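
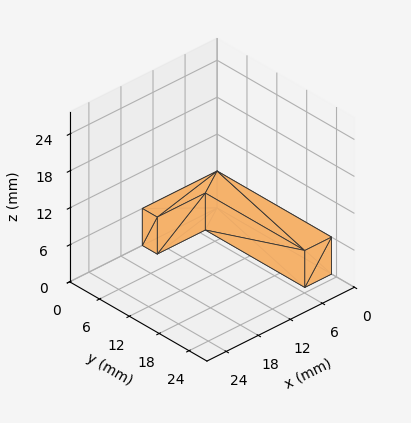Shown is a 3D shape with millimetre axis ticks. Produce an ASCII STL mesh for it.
Reading the render: the shape is an L-shaped prism: outer 14 × 23 mm, arm thicknesses ≈ 3 mm (horizontal) and 5 mm (vertical), extruded 6 mm in z (dimensions read to the nearest mm from the axis ticks). For the STL, each face is triangulated and given an outward normal.

solid part
  facet normal 0.0000 0.0000 -1.0000
    outer loop
      vertex 14.000 3.000 0.000
      vertex 14.000 0.000 0.000
      vertex 0.000 0.000 0.000
    endloop
  endfacet
  facet normal 0.0000 0.0000 -1.0000
    outer loop
      vertex 5.000 3.000 0.000
      vertex 14.000 3.000 0.000
      vertex 0.000 0.000 0.000
    endloop
  endfacet
  facet normal 0.0000 0.0000 -1.0000
    outer loop
      vertex 5.000 23.000 0.000
      vertex 5.000 3.000 0.000
      vertex 0.000 0.000 0.000
    endloop
  endfacet
  facet normal 0.0000 0.0000 -1.0000
    outer loop
      vertex 0.000 23.000 0.000
      vertex 5.000 23.000 0.000
      vertex 0.000 0.000 0.000
    endloop
  endfacet
  facet normal 0.0000 0.0000 1.0000
    outer loop
      vertex 0.000 0.000 6.000
      vertex 14.000 0.000 6.000
      vertex 14.000 3.000 6.000
    endloop
  endfacet
  facet normal 0.0000 0.0000 1.0000
    outer loop
      vertex 0.000 0.000 6.000
      vertex 14.000 3.000 6.000
      vertex 5.000 3.000 6.000
    endloop
  endfacet
  facet normal 0.0000 0.0000 1.0000
    outer loop
      vertex 0.000 0.000 6.000
      vertex 5.000 3.000 6.000
      vertex 5.000 23.000 6.000
    endloop
  endfacet
  facet normal 0.0000 0.0000 1.0000
    outer loop
      vertex 0.000 0.000 6.000
      vertex 5.000 23.000 6.000
      vertex 0.000 23.000 6.000
    endloop
  endfacet
  facet normal 0.0000 -1.0000 0.0000
    outer loop
      vertex 0.000 0.000 0.000
      vertex 14.000 0.000 0.000
      vertex 14.000 0.000 6.000
    endloop
  endfacet
  facet normal 0.0000 -1.0000 0.0000
    outer loop
      vertex 0.000 0.000 0.000
      vertex 14.000 0.000 6.000
      vertex 0.000 0.000 6.000
    endloop
  endfacet
  facet normal 1.0000 0.0000 0.0000
    outer loop
      vertex 14.000 0.000 0.000
      vertex 14.000 3.000 0.000
      vertex 14.000 3.000 6.000
    endloop
  endfacet
  facet normal 1.0000 0.0000 0.0000
    outer loop
      vertex 14.000 0.000 0.000
      vertex 14.000 3.000 6.000
      vertex 14.000 0.000 6.000
    endloop
  endfacet
  facet normal 0.0000 1.0000 0.0000
    outer loop
      vertex 14.000 3.000 0.000
      vertex 5.000 3.000 0.000
      vertex 5.000 3.000 6.000
    endloop
  endfacet
  facet normal 0.0000 1.0000 0.0000
    outer loop
      vertex 14.000 3.000 0.000
      vertex 5.000 3.000 6.000
      vertex 14.000 3.000 6.000
    endloop
  endfacet
  facet normal 1.0000 0.0000 0.0000
    outer loop
      vertex 5.000 3.000 0.000
      vertex 5.000 23.000 0.000
      vertex 5.000 23.000 6.000
    endloop
  endfacet
  facet normal 1.0000 0.0000 0.0000
    outer loop
      vertex 5.000 3.000 0.000
      vertex 5.000 23.000 6.000
      vertex 5.000 3.000 6.000
    endloop
  endfacet
  facet normal 0.0000 1.0000 0.0000
    outer loop
      vertex 5.000 23.000 0.000
      vertex 0.000 23.000 0.000
      vertex 0.000 23.000 6.000
    endloop
  endfacet
  facet normal 0.0000 1.0000 0.0000
    outer loop
      vertex 5.000 23.000 0.000
      vertex 0.000 23.000 6.000
      vertex 5.000 23.000 6.000
    endloop
  endfacet
  facet normal -1.0000 0.0000 0.0000
    outer loop
      vertex 0.000 23.000 0.000
      vertex 0.000 0.000 0.000
      vertex 0.000 0.000 6.000
    endloop
  endfacet
  facet normal -1.0000 0.0000 0.0000
    outer loop
      vertex 0.000 23.000 0.000
      vertex 0.000 0.000 6.000
      vertex 0.000 23.000 6.000
    endloop
  endfacet
endsolid part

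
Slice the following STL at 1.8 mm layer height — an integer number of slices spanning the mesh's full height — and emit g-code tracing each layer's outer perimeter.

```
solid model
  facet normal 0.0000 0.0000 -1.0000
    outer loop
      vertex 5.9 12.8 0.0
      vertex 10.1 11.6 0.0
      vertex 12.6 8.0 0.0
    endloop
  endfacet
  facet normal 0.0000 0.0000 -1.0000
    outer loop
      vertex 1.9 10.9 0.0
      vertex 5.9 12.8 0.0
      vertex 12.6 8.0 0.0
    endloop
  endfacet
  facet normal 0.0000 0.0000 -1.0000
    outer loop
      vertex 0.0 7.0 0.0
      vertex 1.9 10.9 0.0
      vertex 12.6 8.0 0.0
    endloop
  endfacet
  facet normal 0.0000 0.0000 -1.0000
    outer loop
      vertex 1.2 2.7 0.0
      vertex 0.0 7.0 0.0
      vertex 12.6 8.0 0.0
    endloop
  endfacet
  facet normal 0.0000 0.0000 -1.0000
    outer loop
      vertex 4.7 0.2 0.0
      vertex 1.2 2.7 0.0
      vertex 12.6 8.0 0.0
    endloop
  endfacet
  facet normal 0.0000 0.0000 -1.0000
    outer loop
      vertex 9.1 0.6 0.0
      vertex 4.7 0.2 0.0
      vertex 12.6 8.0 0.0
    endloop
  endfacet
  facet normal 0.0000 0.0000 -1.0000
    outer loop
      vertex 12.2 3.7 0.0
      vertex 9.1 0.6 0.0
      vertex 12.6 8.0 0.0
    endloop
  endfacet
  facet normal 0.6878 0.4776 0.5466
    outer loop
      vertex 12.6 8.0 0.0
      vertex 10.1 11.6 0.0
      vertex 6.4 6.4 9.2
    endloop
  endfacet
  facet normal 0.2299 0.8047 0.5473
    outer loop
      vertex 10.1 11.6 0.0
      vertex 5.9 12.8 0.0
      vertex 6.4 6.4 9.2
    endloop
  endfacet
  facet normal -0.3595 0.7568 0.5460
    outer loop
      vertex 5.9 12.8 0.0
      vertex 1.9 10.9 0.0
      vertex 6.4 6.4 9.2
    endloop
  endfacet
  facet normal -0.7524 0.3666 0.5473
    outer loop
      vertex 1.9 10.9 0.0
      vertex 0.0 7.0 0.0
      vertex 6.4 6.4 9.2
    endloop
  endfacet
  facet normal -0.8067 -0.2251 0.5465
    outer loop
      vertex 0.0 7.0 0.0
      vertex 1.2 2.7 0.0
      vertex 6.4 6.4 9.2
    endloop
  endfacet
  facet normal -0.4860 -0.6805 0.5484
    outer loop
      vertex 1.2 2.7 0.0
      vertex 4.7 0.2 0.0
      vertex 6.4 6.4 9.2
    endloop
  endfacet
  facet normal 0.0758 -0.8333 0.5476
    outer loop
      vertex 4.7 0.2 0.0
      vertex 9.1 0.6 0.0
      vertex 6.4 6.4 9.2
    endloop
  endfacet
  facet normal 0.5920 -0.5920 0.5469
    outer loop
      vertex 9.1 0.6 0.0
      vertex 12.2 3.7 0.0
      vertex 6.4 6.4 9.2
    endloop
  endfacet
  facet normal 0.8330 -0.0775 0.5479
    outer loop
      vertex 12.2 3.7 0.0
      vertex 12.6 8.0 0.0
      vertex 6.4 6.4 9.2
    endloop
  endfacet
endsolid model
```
; perimeter-only toolpath
G21 ; units = mm
G90 ; absolute positioning
G28 ; home
; layer 1
G0 Z1.8
G0 X11.4 Y7.7
G1 X9.4 Y10.6
G1 X6.0 Y11.5
G1 X2.8 Y10.0
G1 X1.3 Y6.9
G1 X2.2 Y3.4
G1 X5.0 Y1.4
G1 X8.6 Y1.8
G1 X11.0 Y4.2
G1 X11.4 Y7.7
; layer 2
G0 Z3.7
G0 X10.1 Y7.4
G1 X8.6 Y9.5
G1 X6.1 Y10.2
G1 X3.7 Y9.1
G1 X2.6 Y6.8
G1 X3.3 Y4.2
G1 X5.4 Y2.7
G1 X8.0 Y2.9
G1 X9.9 Y4.8
G1 X10.1 Y7.4
; layer 3
G0 Z5.5
G0 X8.9 Y7.0
G1 X7.9 Y8.5
G1 X6.2 Y9.0
G1 X4.6 Y8.2
G1 X3.8 Y6.6
G1 X4.3 Y4.9
G1 X5.7 Y3.9
G1 X7.5 Y4.1
G1 X8.7 Y5.3
G1 X8.9 Y7.0
; layer 4
G0 Z7.4
G0 X7.6 Y6.7
G1 X7.1 Y7.4
G1 X6.3 Y7.7
G1 X5.5 Y7.3
G1 X5.1 Y6.5
G1 X5.4 Y5.7
G1 X6.1 Y5.2
G1 X6.9 Y5.2
G1 X7.6 Y5.9
G1 X7.6 Y6.7
M2 ; end

The solid is a regular 9-sided pyramid, base circumscribed radius ≈ 6.4 mm, apex at z ≈ 9.2 mm. Slicing at Δz = 1.8 mm — 5 equal slices spanning the solid's height, so layer i sits at z = i·h/5 — gives 4 non-empty perimeters. Each is a 9-segment closed polygon; G0 lifts to the layer z and rapids to the start vertex, then G1 traces the edges. The cross-section shrinks linearly with z (the slice at the apex is degenerate and omitted).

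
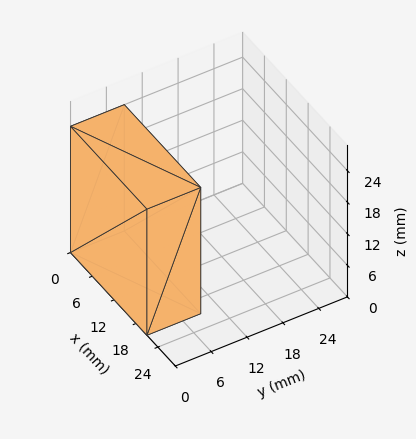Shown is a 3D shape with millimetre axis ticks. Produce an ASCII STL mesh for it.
Reading the render: the shape is a rectangular box, roughly 21 × 9 mm footprint and 24 mm tall (dimensions read to the nearest mm from the axis ticks). For the STL, each face is triangulated and given an outward normal.

solid part
  facet normal 0.0000 0.0000 -1.0000
    outer loop
      vertex 21.0 9.0 0.0
      vertex 21.0 0.0 0.0
      vertex 0.0 0.0 0.0
    endloop
  endfacet
  facet normal 0.0000 0.0000 -1.0000
    outer loop
      vertex 0.0 9.0 0.0
      vertex 21.0 9.0 0.0
      vertex 0.0 0.0 0.0
    endloop
  endfacet
  facet normal 0.0000 0.0000 1.0000
    outer loop
      vertex 0.0 0.0 24.0
      vertex 21.0 0.0 24.0
      vertex 21.0 9.0 24.0
    endloop
  endfacet
  facet normal 0.0000 0.0000 1.0000
    outer loop
      vertex 0.0 0.0 24.0
      vertex 21.0 9.0 24.0
      vertex 0.0 9.0 24.0
    endloop
  endfacet
  facet normal 0.0000 -1.0000 0.0000
    outer loop
      vertex 0.0 0.0 0.0
      vertex 21.0 0.0 0.0
      vertex 21.0 0.0 24.0
    endloop
  endfacet
  facet normal 0.0000 -1.0000 0.0000
    outer loop
      vertex 0.0 0.0 0.0
      vertex 21.0 0.0 24.0
      vertex 0.0 0.0 24.0
    endloop
  endfacet
  facet normal 0.0000 1.0000 0.0000
    outer loop
      vertex 21.0 9.0 24.0
      vertex 21.0 9.0 0.0
      vertex 0.0 9.0 0.0
    endloop
  endfacet
  facet normal 0.0000 1.0000 0.0000
    outer loop
      vertex 0.0 9.0 24.0
      vertex 21.0 9.0 24.0
      vertex 0.0 9.0 0.0
    endloop
  endfacet
  facet normal -1.0000 0.0000 0.0000
    outer loop
      vertex 0.0 9.0 24.0
      vertex 0.0 9.0 0.0
      vertex 0.0 0.0 0.0
    endloop
  endfacet
  facet normal -1.0000 0.0000 0.0000
    outer loop
      vertex 0.0 0.0 24.0
      vertex 0.0 9.0 24.0
      vertex 0.0 0.0 0.0
    endloop
  endfacet
  facet normal 1.0000 0.0000 0.0000
    outer loop
      vertex 21.0 0.0 0.0
      vertex 21.0 9.0 0.0
      vertex 21.0 9.0 24.0
    endloop
  endfacet
  facet normal 1.0000 0.0000 0.0000
    outer loop
      vertex 21.0 0.0 0.0
      vertex 21.0 9.0 24.0
      vertex 21.0 0.0 24.0
    endloop
  endfacet
endsolid part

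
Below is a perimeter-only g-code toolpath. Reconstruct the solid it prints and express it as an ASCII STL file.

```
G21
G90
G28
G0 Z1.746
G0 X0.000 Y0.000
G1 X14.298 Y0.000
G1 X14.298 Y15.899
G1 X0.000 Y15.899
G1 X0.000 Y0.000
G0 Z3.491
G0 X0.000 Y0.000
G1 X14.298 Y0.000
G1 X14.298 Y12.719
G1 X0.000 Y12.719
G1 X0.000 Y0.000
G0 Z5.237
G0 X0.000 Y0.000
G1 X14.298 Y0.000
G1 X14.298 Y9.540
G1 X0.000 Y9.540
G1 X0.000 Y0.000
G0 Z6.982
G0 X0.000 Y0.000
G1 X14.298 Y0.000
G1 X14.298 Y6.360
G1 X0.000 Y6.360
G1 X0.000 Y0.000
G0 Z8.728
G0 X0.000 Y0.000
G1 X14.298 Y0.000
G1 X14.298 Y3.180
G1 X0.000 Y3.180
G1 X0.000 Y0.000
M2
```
solid part
  facet normal 0.0000 0.0000 -1.0000
    outer loop
      vertex 14.298 19.079 0.000
      vertex 14.298 0.000 0.000
      vertex 0.000 0.000 0.000
    endloop
  endfacet
  facet normal 0.0000 0.0000 -1.0000
    outer loop
      vertex 0.000 19.079 0.000
      vertex 14.298 19.079 0.000
      vertex 0.000 0.000 0.000
    endloop
  endfacet
  facet normal 0.0000 -1.0000 0.0000
    outer loop
      vertex 0.000 0.000 0.000
      vertex 14.298 0.000 0.000
      vertex 14.298 0.000 10.473
    endloop
  endfacet
  facet normal 0.0000 -1.0000 0.0000
    outer loop
      vertex 0.000 0.000 0.000
      vertex 14.298 0.000 10.473
      vertex 0.000 0.000 10.473
    endloop
  endfacet
  facet normal 0.0000 0.4812 0.8766
    outer loop
      vertex 0.000 0.000 10.473
      vertex 14.298 0.000 10.473
      vertex 14.298 19.079 0.000
    endloop
  endfacet
  facet normal 0.0000 0.4812 0.8766
    outer loop
      vertex 0.000 0.000 10.473
      vertex 14.298 19.079 0.000
      vertex 0.000 19.079 0.000
    endloop
  endfacet
  facet normal -1.0000 0.0000 0.0000
    outer loop
      vertex 0.000 0.000 10.473
      vertex 0.000 19.079 0.000
      vertex 0.000 0.000 0.000
    endloop
  endfacet
  facet normal 1.0000 0.0000 0.0000
    outer loop
      vertex 14.298 0.000 0.000
      vertex 14.298 19.079 0.000
      vertex 14.298 0.000 10.473
    endloop
  endfacet
endsolid part

The G0 Z moves step by Δz≈1.746 mm. The G1 loops shrink linearly with z, so the solid tapers from its base footprint up to z≈10.5. Closing with a flat bottom cap and the tapered top and triangulating gives 8 facets — a wedge (ramp): 14.3 × 19.1 mm base, rising to 10.5 mm along the y=0 edge and sloping linearly to z=0 at y=19.1.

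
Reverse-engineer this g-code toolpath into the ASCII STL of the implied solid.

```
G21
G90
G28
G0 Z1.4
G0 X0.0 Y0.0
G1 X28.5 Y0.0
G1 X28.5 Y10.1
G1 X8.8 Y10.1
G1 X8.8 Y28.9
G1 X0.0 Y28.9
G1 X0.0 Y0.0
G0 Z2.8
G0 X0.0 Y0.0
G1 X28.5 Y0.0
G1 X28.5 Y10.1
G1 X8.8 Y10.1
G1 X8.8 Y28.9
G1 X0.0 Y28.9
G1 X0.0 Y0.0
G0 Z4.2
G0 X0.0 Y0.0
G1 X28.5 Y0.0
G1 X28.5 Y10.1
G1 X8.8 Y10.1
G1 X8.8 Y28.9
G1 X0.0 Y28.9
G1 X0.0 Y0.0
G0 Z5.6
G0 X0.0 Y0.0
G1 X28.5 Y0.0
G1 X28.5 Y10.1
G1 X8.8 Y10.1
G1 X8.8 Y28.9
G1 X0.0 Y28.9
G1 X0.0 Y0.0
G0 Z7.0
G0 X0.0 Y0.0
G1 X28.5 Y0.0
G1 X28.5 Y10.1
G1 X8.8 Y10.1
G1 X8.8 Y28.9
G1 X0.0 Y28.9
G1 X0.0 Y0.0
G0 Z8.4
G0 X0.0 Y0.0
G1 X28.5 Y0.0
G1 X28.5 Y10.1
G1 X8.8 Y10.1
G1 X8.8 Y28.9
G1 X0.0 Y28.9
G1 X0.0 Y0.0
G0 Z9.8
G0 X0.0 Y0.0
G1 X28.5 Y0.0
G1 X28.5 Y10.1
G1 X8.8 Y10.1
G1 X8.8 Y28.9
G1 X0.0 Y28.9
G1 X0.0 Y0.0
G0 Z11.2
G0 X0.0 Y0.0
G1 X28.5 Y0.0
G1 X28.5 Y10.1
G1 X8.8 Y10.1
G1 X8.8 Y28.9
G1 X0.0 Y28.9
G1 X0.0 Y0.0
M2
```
solid part
  facet normal 0.0000 0.0000 -1.0000
    outer loop
      vertex 28.5 10.1 0.0
      vertex 28.5 0.0 0.0
      vertex 0.0 0.0 0.0
    endloop
  endfacet
  facet normal 0.0000 0.0000 -1.0000
    outer loop
      vertex 8.8 10.1 0.0
      vertex 28.5 10.1 0.0
      vertex 0.0 0.0 0.0
    endloop
  endfacet
  facet normal 0.0000 0.0000 -1.0000
    outer loop
      vertex 8.8 28.9 0.0
      vertex 8.8 10.1 0.0
      vertex 0.0 0.0 0.0
    endloop
  endfacet
  facet normal 0.0000 0.0000 -1.0000
    outer loop
      vertex 0.0 28.9 0.0
      vertex 8.8 28.9 0.0
      vertex 0.0 0.0 0.0
    endloop
  endfacet
  facet normal 0.0000 0.0000 1.0000
    outer loop
      vertex 0.0 0.0 11.2
      vertex 28.5 0.0 11.2
      vertex 28.5 10.1 11.2
    endloop
  endfacet
  facet normal 0.0000 0.0000 1.0000
    outer loop
      vertex 0.0 0.0 11.2
      vertex 28.5 10.1 11.2
      vertex 8.8 10.1 11.2
    endloop
  endfacet
  facet normal 0.0000 0.0000 1.0000
    outer loop
      vertex 0.0 0.0 11.2
      vertex 8.8 10.1 11.2
      vertex 8.8 28.9 11.2
    endloop
  endfacet
  facet normal 0.0000 0.0000 1.0000
    outer loop
      vertex 0.0 0.0 11.2
      vertex 8.8 28.9 11.2
      vertex 0.0 28.9 11.2
    endloop
  endfacet
  facet normal 0.0000 -1.0000 0.0000
    outer loop
      vertex 0.0 0.0 0.0
      vertex 28.5 0.0 0.0
      vertex 28.5 0.0 11.2
    endloop
  endfacet
  facet normal 0.0000 -1.0000 0.0000
    outer loop
      vertex 0.0 0.0 0.0
      vertex 28.5 0.0 11.2
      vertex 0.0 0.0 11.2
    endloop
  endfacet
  facet normal 1.0000 0.0000 0.0000
    outer loop
      vertex 28.5 0.0 0.0
      vertex 28.5 10.1 0.0
      vertex 28.5 10.1 11.2
    endloop
  endfacet
  facet normal 1.0000 0.0000 0.0000
    outer loop
      vertex 28.5 0.0 0.0
      vertex 28.5 10.1 11.2
      vertex 28.5 0.0 11.2
    endloop
  endfacet
  facet normal 0.0000 1.0000 0.0000
    outer loop
      vertex 28.5 10.1 0.0
      vertex 8.8 10.1 0.0
      vertex 8.8 10.1 11.2
    endloop
  endfacet
  facet normal 0.0000 1.0000 0.0000
    outer loop
      vertex 28.5 10.1 0.0
      vertex 8.8 10.1 11.2
      vertex 28.5 10.1 11.2
    endloop
  endfacet
  facet normal 1.0000 0.0000 0.0000
    outer loop
      vertex 8.8 10.1 0.0
      vertex 8.8 28.9 0.0
      vertex 8.8 28.9 11.2
    endloop
  endfacet
  facet normal 1.0000 0.0000 0.0000
    outer loop
      vertex 8.8 10.1 0.0
      vertex 8.8 28.9 11.2
      vertex 8.8 10.1 11.2
    endloop
  endfacet
  facet normal 0.0000 1.0000 0.0000
    outer loop
      vertex 8.8 28.9 0.0
      vertex 0.0 28.9 0.0
      vertex 0.0 28.9 11.2
    endloop
  endfacet
  facet normal 0.0000 1.0000 0.0000
    outer loop
      vertex 8.8 28.9 0.0
      vertex 0.0 28.9 11.2
      vertex 8.8 28.9 11.2
    endloop
  endfacet
  facet normal -1.0000 0.0000 0.0000
    outer loop
      vertex 0.0 28.9 0.0
      vertex 0.0 0.0 0.0
      vertex 0.0 0.0 11.2
    endloop
  endfacet
  facet normal -1.0000 0.0000 0.0000
    outer loop
      vertex 0.0 28.9 0.0
      vertex 0.0 0.0 11.2
      vertex 0.0 28.9 11.2
    endloop
  endfacet
endsolid part

The G0 Z moves step by Δz≈1.4 mm. Every layer's G1 loop is the same polygon, so the solid is a straight extrusion of it from z=0 to z≈11.2. Closing with flat bottom and top caps and triangulating gives 20 facets — an L-shaped prism: outer 28.5 × 28.9 mm, arm thicknesses ≈ 10.1 mm (horizontal) and 8.8 mm (vertical), extruded 11.2 mm in z.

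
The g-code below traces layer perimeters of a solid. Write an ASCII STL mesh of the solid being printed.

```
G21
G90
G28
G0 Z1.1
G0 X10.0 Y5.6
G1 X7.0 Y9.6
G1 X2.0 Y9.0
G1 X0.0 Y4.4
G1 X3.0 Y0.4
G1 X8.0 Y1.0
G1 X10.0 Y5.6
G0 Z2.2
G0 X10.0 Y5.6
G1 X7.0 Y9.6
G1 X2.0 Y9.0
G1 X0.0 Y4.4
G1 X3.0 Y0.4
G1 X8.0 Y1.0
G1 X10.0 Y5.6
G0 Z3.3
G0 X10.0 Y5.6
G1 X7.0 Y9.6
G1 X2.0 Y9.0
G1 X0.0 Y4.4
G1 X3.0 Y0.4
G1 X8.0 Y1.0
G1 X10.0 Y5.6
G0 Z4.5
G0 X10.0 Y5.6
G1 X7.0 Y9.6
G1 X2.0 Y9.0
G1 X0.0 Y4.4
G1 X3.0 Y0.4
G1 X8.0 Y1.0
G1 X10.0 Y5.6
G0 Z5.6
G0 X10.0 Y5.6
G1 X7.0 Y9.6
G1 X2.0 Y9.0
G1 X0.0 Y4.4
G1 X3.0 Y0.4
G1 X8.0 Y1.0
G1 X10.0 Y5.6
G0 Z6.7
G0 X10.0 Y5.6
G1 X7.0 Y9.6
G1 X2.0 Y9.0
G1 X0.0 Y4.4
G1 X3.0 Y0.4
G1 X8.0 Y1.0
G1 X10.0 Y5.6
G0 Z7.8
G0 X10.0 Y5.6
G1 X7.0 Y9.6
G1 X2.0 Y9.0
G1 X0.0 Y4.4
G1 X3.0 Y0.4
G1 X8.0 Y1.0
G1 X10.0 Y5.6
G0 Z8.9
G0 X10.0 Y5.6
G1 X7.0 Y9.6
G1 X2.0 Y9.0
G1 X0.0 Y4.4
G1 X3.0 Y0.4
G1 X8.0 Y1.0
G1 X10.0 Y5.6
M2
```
solid part
  facet normal 0.0000 0.0000 -1.0000
    outer loop
      vertex 2.0 9.0 0.0
      vertex 7.0 9.6 0.0
      vertex 10.0 5.6 0.0
    endloop
  endfacet
  facet normal 0.0000 0.0000 -1.0000
    outer loop
      vertex 0.0 4.4 0.0
      vertex 2.0 9.0 0.0
      vertex 10.0 5.6 0.0
    endloop
  endfacet
  facet normal 0.0000 0.0000 -1.0000
    outer loop
      vertex 3.0 0.4 0.0
      vertex 0.0 4.4 0.0
      vertex 10.0 5.6 0.0
    endloop
  endfacet
  facet normal 0.0000 0.0000 -1.0000
    outer loop
      vertex 8.0 1.0 0.0
      vertex 3.0 0.4 0.0
      vertex 10.0 5.6 0.0
    endloop
  endfacet
  facet normal 0.0000 0.0000 1.0000
    outer loop
      vertex 10.0 5.6 8.9
      vertex 7.0 9.6 8.9
      vertex 2.0 9.0 8.9
    endloop
  endfacet
  facet normal 0.0000 0.0000 1.0000
    outer loop
      vertex 10.0 5.6 8.9
      vertex 2.0 9.0 8.9
      vertex 0.0 4.4 8.9
    endloop
  endfacet
  facet normal 0.0000 0.0000 1.0000
    outer loop
      vertex 10.0 5.6 8.9
      vertex 0.0 4.4 8.9
      vertex 3.0 0.4 8.9
    endloop
  endfacet
  facet normal 0.0000 0.0000 1.0000
    outer loop
      vertex 10.0 5.6 8.9
      vertex 3.0 0.4 8.9
      vertex 8.0 1.0 8.9
    endloop
  endfacet
  facet normal 0.8000 0.6000 0.0000
    outer loop
      vertex 10.0 5.6 0.0
      vertex 7.0 9.6 0.0
      vertex 7.0 9.6 8.9
    endloop
  endfacet
  facet normal 0.8000 0.6000 0.0000
    outer loop
      vertex 10.0 5.6 0.0
      vertex 7.0 9.6 8.9
      vertex 10.0 5.6 8.9
    endloop
  endfacet
  facet normal -0.1191 0.9929 0.0000
    outer loop
      vertex 7.0 9.6 0.0
      vertex 2.0 9.0 0.0
      vertex 2.0 9.0 8.9
    endloop
  endfacet
  facet normal -0.1191 0.9929 0.0000
    outer loop
      vertex 7.0 9.6 0.0
      vertex 2.0 9.0 8.9
      vertex 7.0 9.6 8.9
    endloop
  endfacet
  facet normal -0.9171 0.3987 0.0000
    outer loop
      vertex 2.0 9.0 0.0
      vertex 0.0 4.4 0.0
      vertex 0.0 4.4 8.9
    endloop
  endfacet
  facet normal -0.9171 0.3987 0.0000
    outer loop
      vertex 2.0 9.0 0.0
      vertex 0.0 4.4 8.9
      vertex 2.0 9.0 8.9
    endloop
  endfacet
  facet normal -0.8000 -0.6000 0.0000
    outer loop
      vertex 0.0 4.4 0.0
      vertex 3.0 0.4 0.0
      vertex 3.0 0.4 8.9
    endloop
  endfacet
  facet normal -0.8000 -0.6000 0.0000
    outer loop
      vertex 0.0 4.4 0.0
      vertex 3.0 0.4 8.9
      vertex 0.0 4.4 8.9
    endloop
  endfacet
  facet normal 0.1191 -0.9929 0.0000
    outer loop
      vertex 3.0 0.4 0.0
      vertex 8.0 1.0 0.0
      vertex 8.0 1.0 8.9
    endloop
  endfacet
  facet normal 0.1191 -0.9929 0.0000
    outer loop
      vertex 3.0 0.4 0.0
      vertex 8.0 1.0 8.9
      vertex 3.0 0.4 8.9
    endloop
  endfacet
  facet normal 0.9171 -0.3987 0.0000
    outer loop
      vertex 8.0 1.0 0.0
      vertex 10.0 5.6 0.0
      vertex 10.0 5.6 8.9
    endloop
  endfacet
  facet normal 0.9171 -0.3987 0.0000
    outer loop
      vertex 8.0 1.0 0.0
      vertex 10.0 5.6 8.9
      vertex 8.0 1.0 8.9
    endloop
  endfacet
endsolid part

The G0 Z moves step by Δz≈1.1 mm. Every layer's G1 loop is the same polygon, so the solid is a straight extrusion of it from z=0 to z≈8.9. Closing with flat bottom and top caps and triangulating gives 20 facets — a regular 6-sided prism (a cylinder approximated with 6 flat sides), circumscribed radius ≈ 5 mm, height ≈ 8.9 mm.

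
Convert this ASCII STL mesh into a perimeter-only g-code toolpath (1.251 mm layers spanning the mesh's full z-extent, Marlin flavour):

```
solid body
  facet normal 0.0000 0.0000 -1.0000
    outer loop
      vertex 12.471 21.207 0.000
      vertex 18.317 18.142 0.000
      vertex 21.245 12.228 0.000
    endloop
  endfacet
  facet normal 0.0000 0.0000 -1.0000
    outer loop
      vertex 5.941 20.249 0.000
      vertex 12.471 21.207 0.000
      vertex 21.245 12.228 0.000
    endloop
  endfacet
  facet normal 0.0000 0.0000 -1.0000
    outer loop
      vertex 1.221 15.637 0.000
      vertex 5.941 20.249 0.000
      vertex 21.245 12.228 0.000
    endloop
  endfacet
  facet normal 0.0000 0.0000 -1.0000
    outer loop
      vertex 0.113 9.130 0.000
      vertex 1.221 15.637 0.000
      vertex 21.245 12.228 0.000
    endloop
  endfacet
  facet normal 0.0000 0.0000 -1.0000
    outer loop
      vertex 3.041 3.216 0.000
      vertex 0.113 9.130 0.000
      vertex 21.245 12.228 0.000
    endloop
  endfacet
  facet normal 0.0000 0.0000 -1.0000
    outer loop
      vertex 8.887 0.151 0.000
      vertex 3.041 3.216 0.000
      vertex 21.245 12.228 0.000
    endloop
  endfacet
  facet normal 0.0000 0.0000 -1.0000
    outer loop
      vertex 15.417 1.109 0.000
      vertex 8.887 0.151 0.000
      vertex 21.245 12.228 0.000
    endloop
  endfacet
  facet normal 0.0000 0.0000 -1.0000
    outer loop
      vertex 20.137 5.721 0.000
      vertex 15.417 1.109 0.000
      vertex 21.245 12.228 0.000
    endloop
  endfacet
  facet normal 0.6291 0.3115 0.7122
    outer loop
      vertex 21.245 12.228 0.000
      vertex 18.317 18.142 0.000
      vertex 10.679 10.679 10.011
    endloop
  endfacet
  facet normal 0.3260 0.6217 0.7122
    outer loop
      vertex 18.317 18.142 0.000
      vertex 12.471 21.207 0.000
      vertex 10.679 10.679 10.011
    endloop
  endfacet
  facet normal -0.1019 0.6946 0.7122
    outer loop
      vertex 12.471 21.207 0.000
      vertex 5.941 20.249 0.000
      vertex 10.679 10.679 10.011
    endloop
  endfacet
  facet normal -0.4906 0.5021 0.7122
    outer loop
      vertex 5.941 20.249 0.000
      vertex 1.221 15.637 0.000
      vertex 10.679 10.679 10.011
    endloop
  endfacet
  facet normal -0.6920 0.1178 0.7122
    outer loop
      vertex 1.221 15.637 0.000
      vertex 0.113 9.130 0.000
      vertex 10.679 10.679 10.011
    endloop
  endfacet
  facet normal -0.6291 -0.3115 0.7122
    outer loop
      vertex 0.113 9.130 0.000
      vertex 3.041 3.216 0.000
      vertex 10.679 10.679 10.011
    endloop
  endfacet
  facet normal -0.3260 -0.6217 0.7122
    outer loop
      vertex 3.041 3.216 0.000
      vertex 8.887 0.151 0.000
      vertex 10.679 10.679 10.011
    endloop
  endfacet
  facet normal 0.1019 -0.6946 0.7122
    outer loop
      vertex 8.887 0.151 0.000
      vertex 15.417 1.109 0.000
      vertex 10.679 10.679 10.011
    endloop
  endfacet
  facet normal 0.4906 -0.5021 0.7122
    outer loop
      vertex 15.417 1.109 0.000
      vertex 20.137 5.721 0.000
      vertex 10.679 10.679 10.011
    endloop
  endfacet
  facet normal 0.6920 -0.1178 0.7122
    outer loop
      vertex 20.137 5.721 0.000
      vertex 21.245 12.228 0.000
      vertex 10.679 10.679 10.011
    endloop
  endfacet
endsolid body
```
; perimeter-only toolpath
G21 ; units = mm
G90 ; absolute positioning
G28 ; home
; layer 1
G0 Z1.251
G0 X19.924 Y12.034
G1 X17.362 Y17.209
G1 X12.247 Y19.891
G1 X6.533 Y19.053
G1 X2.403 Y15.017
G1 X1.434 Y9.324
G1 X3.996 Y4.149
G1 X9.111 Y1.467
G1 X14.825 Y2.305
G1 X18.955 Y6.341
G1 X19.924 Y12.034
; layer 2
G0 Z2.503
G0 X18.604 Y11.841
G1 X16.407 Y16.276
G1 X12.023 Y18.575
G1 X7.126 Y17.857
G1 X3.586 Y14.398
G1 X2.755 Y9.517
G1 X4.950 Y5.082
G1 X9.335 Y2.783
G1 X14.232 Y3.502
G1 X17.773 Y6.960
G1 X18.604 Y11.841
; layer 3
G0 Z3.754
G0 X17.283 Y11.647
G1 X15.453 Y15.343
G1 X11.799 Y17.259
G1 X7.718 Y16.660
G1 X4.768 Y13.778
G1 X4.075 Y9.711
G1 X5.905 Y6.015
G1 X9.559 Y4.099
G1 X13.640 Y4.698
G1 X16.590 Y7.580
G1 X17.283 Y11.647
; layer 4
G0 Z5.005
G0 X15.962 Y11.454
G1 X14.498 Y14.410
G1 X11.575 Y15.943
G1 X8.310 Y15.464
G1 X5.950 Y13.158
G1 X5.396 Y9.905
G1 X6.860 Y6.947
G1 X9.783 Y5.415
G1 X13.048 Y5.894
G1 X15.408 Y8.200
G1 X15.962 Y11.454
; layer 5
G0 Z6.257
G0 X14.641 Y11.260
G1 X13.543 Y13.478
G1 X11.351 Y14.627
G1 X8.902 Y14.268
G1 X7.132 Y12.538
G1 X6.717 Y10.098
G1 X7.815 Y7.880
G1 X10.007 Y6.731
G1 X12.456 Y7.090
G1 X14.226 Y8.820
G1 X14.641 Y11.260
; layer 6
G0 Z7.508
G0 X13.320 Y11.066
G1 X12.588 Y12.545
G1 X11.127 Y13.311
G1 X9.495 Y13.072
G1 X8.314 Y11.918
G1 X8.037 Y10.292
G1 X8.769 Y8.813
G1 X10.231 Y8.047
G1 X11.864 Y8.287
G1 X13.043 Y9.439
G1 X13.320 Y11.066
; layer 7
G0 Z8.760
G0 X12.000 Y10.873
G1 X11.634 Y11.612
G1 X10.903 Y11.995
G1 X10.087 Y11.875
G1 X9.497 Y11.299
G1 X9.358 Y10.485
G1 X9.724 Y9.746
G1 X10.455 Y9.363
G1 X11.271 Y9.483
G1 X11.861 Y10.059
G1 X12.000 Y10.873
M2 ; end

The solid is a regular 10-sided pyramid, base circumscribed radius ≈ 10.7 mm, apex at z ≈ 10 mm. Slicing at Δz = 1.251 mm — 8 equal slices spanning the solid's height, so layer i sits at z = i·h/8 — gives 7 non-empty perimeters. Each is a 10-segment closed polygon; G0 lifts to the layer z and rapids to the start vertex, then G1 traces the edges. The cross-section shrinks linearly with z (the slice at the apex is degenerate and omitted).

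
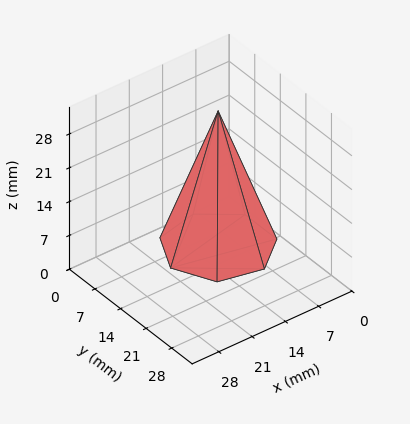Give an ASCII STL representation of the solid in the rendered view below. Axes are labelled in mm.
Reading the render: the shape is a regular 7-sided pyramid, base circumscribed radius ≈ 10 mm, apex at z ≈ 28 mm (dimensions read to the nearest mm from the axis ticks). For the STL, each face is triangulated and given an outward normal.

solid part
  facet normal 0.0000 0.0000 -1.0000
    outer loop
      vertex 7.77 19.75 0.00
      vertex 16.23 17.82 0.00
      vertex 20.00 10.00 0.00
    endloop
  endfacet
  facet normal 0.0000 0.0000 -1.0000
    outer loop
      vertex 0.99 14.34 0.00
      vertex 7.77 19.75 0.00
      vertex 20.00 10.00 0.00
    endloop
  endfacet
  facet normal 0.0000 0.0000 -1.0000
    outer loop
      vertex 0.99 5.66 0.00
      vertex 0.99 14.34 0.00
      vertex 20.00 10.00 0.00
    endloop
  endfacet
  facet normal 0.0000 0.0000 -1.0000
    outer loop
      vertex 7.77 0.25 0.00
      vertex 0.99 5.66 0.00
      vertex 20.00 10.00 0.00
    endloop
  endfacet
  facet normal 0.0000 0.0000 -1.0000
    outer loop
      vertex 16.23 2.18 0.00
      vertex 7.77 0.25 0.00
      vertex 20.00 10.00 0.00
    endloop
  endfacet
  facet normal 0.8575 0.4134 0.3063
    outer loop
      vertex 20.00 10.00 0.00
      vertex 16.23 17.82 0.00
      vertex 10.00 10.00 28.00
    endloop
  endfacet
  facet normal 0.2117 0.9281 0.3063
    outer loop
      vertex 16.23 17.82 0.00
      vertex 7.77 19.75 0.00
      vertex 10.00 10.00 28.00
    endloop
  endfacet
  facet normal -0.5937 0.7441 0.3064
    outer loop
      vertex 7.77 19.75 0.00
      vertex 0.99 14.34 0.00
      vertex 10.00 10.00 28.00
    endloop
  endfacet
  facet normal -0.9519 0.0000 0.3063
    outer loop
      vertex 0.99 14.34 0.00
      vertex 0.99 5.66 0.00
      vertex 10.00 10.00 28.00
    endloop
  endfacet
  facet normal -0.5937 -0.7441 0.3064
    outer loop
      vertex 0.99 5.66 0.00
      vertex 7.77 0.25 0.00
      vertex 10.00 10.00 28.00
    endloop
  endfacet
  facet normal 0.2117 -0.9281 0.3063
    outer loop
      vertex 7.77 0.25 0.00
      vertex 16.23 2.18 0.00
      vertex 10.00 10.00 28.00
    endloop
  endfacet
  facet normal 0.8575 -0.4134 0.3063
    outer loop
      vertex 16.23 2.18 0.00
      vertex 20.00 10.00 0.00
      vertex 10.00 10.00 28.00
    endloop
  endfacet
endsolid part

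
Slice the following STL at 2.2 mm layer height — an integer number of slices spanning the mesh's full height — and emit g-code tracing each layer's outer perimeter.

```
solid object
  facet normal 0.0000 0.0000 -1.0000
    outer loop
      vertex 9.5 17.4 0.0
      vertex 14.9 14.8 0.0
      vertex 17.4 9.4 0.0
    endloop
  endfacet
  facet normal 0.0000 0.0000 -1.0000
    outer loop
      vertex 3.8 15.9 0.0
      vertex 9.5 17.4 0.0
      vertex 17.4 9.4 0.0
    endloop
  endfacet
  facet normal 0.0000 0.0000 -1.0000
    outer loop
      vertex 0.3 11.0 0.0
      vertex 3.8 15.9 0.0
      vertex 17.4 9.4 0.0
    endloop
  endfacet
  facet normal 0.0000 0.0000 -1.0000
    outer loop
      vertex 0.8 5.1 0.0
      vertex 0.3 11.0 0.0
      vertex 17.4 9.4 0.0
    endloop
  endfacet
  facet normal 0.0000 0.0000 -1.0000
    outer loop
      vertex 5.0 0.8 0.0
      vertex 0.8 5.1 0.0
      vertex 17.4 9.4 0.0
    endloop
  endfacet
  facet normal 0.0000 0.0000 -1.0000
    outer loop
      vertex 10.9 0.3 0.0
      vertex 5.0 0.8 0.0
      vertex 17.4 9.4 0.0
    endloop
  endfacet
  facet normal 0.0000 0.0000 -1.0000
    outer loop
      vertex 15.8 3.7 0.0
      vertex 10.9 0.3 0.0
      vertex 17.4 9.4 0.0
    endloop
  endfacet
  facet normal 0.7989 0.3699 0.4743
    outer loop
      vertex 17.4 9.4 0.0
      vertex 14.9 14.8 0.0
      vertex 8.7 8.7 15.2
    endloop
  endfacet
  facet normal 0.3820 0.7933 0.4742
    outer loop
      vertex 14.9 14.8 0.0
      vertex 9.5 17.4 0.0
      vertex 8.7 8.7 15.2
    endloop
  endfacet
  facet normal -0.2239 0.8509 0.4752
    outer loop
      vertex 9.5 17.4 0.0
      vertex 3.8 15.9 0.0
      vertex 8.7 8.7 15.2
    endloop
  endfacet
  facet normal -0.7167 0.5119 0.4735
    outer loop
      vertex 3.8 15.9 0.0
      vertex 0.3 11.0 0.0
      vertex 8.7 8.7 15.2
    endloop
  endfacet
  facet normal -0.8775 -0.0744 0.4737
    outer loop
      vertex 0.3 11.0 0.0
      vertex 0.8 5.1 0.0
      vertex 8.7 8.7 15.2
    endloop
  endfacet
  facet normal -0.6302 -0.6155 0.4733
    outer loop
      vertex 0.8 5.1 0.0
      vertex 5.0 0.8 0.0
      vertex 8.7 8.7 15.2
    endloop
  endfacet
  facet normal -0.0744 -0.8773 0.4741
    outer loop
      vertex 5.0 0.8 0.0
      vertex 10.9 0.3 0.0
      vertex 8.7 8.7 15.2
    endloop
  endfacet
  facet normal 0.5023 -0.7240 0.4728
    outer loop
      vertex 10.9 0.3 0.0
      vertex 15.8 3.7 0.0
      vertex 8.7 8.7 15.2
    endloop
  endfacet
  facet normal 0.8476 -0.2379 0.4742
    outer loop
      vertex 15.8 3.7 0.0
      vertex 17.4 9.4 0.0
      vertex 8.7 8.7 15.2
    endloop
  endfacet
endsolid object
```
; perimeter-only toolpath
G21 ; units = mm
G90 ; absolute positioning
G28 ; home
; layer 1
G0 Z2.2
G0 X16.2 Y9.3
G1 X14.0 Y13.9
G1 X9.4 Y16.2
G1 X4.5 Y14.9
G1 X1.5 Y10.7
G1 X1.9 Y5.6
G1 X5.5 Y1.9
G1 X10.6 Y1.5
G1 X14.8 Y4.4
G1 X16.2 Y9.3
; layer 2
G0 Z4.3
G0 X14.9 Y9.2
G1 X13.1 Y13.1
G1 X9.3 Y14.9
G1 X5.2 Y13.8
G1 X2.7 Y10.3
G1 X3.1 Y6.1
G1 X6.1 Y3.1
G1 X10.3 Y2.7
G1 X13.8 Y5.1
G1 X14.9 Y9.2
; layer 3
G0 Z6.5
G0 X13.7 Y9.1
G1 X12.2 Y12.2
G1 X9.2 Y13.7
G1 X5.9 Y12.8
G1 X3.9 Y10.0
G1 X4.2 Y6.6
G1 X6.6 Y4.2
G1 X10.0 Y3.9
G1 X12.8 Y5.8
G1 X13.7 Y9.1
; layer 4
G0 Z8.7
G0 X12.4 Y9.0
G1 X11.4 Y11.3
G1 X9.0 Y12.4
G1 X6.6 Y11.8
G1 X5.1 Y9.7
G1 X5.3 Y7.2
G1 X7.1 Y5.3
G1 X9.6 Y5.1
G1 X11.7 Y6.6
G1 X12.4 Y9.0
; layer 5
G0 Z10.9
G0 X11.2 Y8.9
G1 X10.5 Y10.4
G1 X8.9 Y11.2
G1 X7.3 Y10.8
G1 X6.3 Y9.4
G1 X6.4 Y7.7
G1 X7.6 Y6.4
G1 X9.3 Y6.3
G1 X10.7 Y7.3
G1 X11.2 Y8.9
; layer 6
G0 Z13.0
G0 X9.9 Y8.8
G1 X9.6 Y9.6
G1 X8.8 Y9.9
G1 X8.0 Y9.7
G1 X7.5 Y9.0
G1 X7.6 Y8.2
G1 X8.2 Y7.6
G1 X9.0 Y7.5
G1 X9.7 Y8.0
G1 X9.9 Y8.8
M2 ; end

The solid is a regular 9-sided pyramid, base circumscribed radius ≈ 8.7 mm, apex at z ≈ 15.2 mm. Slicing at Δz = 2.2 mm — 7 equal slices spanning the solid's height, so layer i sits at z = i·h/7 — gives 6 non-empty perimeters. Each is a 9-segment closed polygon; G0 lifts to the layer z and rapids to the start vertex, then G1 traces the edges. The cross-section shrinks linearly with z (the slice at the apex is degenerate and omitted).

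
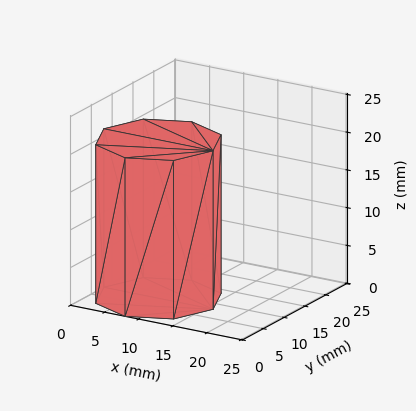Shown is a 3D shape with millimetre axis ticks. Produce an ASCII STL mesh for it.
Reading the render: the shape is a regular 8-sided prism (a cylinder approximated with 8 flat sides), circumscribed radius ≈ 8 mm, height ≈ 21 mm (dimensions read to the nearest mm from the axis ticks). For the STL, each face is triangulated and given an outward normal.

solid part
  facet normal 0.0000 0.0000 -1.0000
    outer loop
      vertex 8.0 16.0 0.0
      vertex 13.7 13.7 0.0
      vertex 16.0 8.0 0.0
    endloop
  endfacet
  facet normal 0.0000 0.0000 -1.0000
    outer loop
      vertex 2.3 13.7 0.0
      vertex 8.0 16.0 0.0
      vertex 16.0 8.0 0.0
    endloop
  endfacet
  facet normal 0.0000 0.0000 -1.0000
    outer loop
      vertex 0.0 8.0 0.0
      vertex 2.3 13.7 0.0
      vertex 16.0 8.0 0.0
    endloop
  endfacet
  facet normal 0.0000 0.0000 -1.0000
    outer loop
      vertex 2.3 2.3 0.0
      vertex 0.0 8.0 0.0
      vertex 16.0 8.0 0.0
    endloop
  endfacet
  facet normal 0.0000 0.0000 -1.0000
    outer loop
      vertex 8.0 0.0 0.0
      vertex 2.3 2.3 0.0
      vertex 16.0 8.0 0.0
    endloop
  endfacet
  facet normal 0.0000 0.0000 -1.0000
    outer loop
      vertex 13.7 2.3 0.0
      vertex 8.0 0.0 0.0
      vertex 16.0 8.0 0.0
    endloop
  endfacet
  facet normal 0.0000 0.0000 1.0000
    outer loop
      vertex 16.0 8.0 21.0
      vertex 13.7 13.7 21.0
      vertex 8.0 16.0 21.0
    endloop
  endfacet
  facet normal 0.0000 0.0000 1.0000
    outer loop
      vertex 16.0 8.0 21.0
      vertex 8.0 16.0 21.0
      vertex 2.3 13.7 21.0
    endloop
  endfacet
  facet normal 0.0000 0.0000 1.0000
    outer loop
      vertex 16.0 8.0 21.0
      vertex 2.3 13.7 21.0
      vertex 0.0 8.0 21.0
    endloop
  endfacet
  facet normal 0.0000 0.0000 1.0000
    outer loop
      vertex 16.0 8.0 21.0
      vertex 0.0 8.0 21.0
      vertex 2.3 2.3 21.0
    endloop
  endfacet
  facet normal 0.0000 0.0000 1.0000
    outer loop
      vertex 16.0 8.0 21.0
      vertex 2.3 2.3 21.0
      vertex 8.0 0.0 21.0
    endloop
  endfacet
  facet normal 0.0000 0.0000 1.0000
    outer loop
      vertex 16.0 8.0 21.0
      vertex 8.0 0.0 21.0
      vertex 13.7 2.3 21.0
    endloop
  endfacet
  facet normal 0.9274 0.3742 0.0000
    outer loop
      vertex 16.0 8.0 0.0
      vertex 13.7 13.7 0.0
      vertex 13.7 13.7 21.0
    endloop
  endfacet
  facet normal 0.9274 0.3742 0.0000
    outer loop
      vertex 16.0 8.0 0.0
      vertex 13.7 13.7 21.0
      vertex 16.0 8.0 21.0
    endloop
  endfacet
  facet normal 0.3742 0.9274 0.0000
    outer loop
      vertex 13.7 13.7 0.0
      vertex 8.0 16.0 0.0
      vertex 8.0 16.0 21.0
    endloop
  endfacet
  facet normal 0.3742 0.9274 0.0000
    outer loop
      vertex 13.7 13.7 0.0
      vertex 8.0 16.0 21.0
      vertex 13.7 13.7 21.0
    endloop
  endfacet
  facet normal -0.3742 0.9274 0.0000
    outer loop
      vertex 8.0 16.0 0.0
      vertex 2.3 13.7 0.0
      vertex 2.3 13.7 21.0
    endloop
  endfacet
  facet normal -0.3742 0.9274 0.0000
    outer loop
      vertex 8.0 16.0 0.0
      vertex 2.3 13.7 21.0
      vertex 8.0 16.0 21.0
    endloop
  endfacet
  facet normal -0.9274 0.3742 0.0000
    outer loop
      vertex 2.3 13.7 0.0
      vertex 0.0 8.0 0.0
      vertex 0.0 8.0 21.0
    endloop
  endfacet
  facet normal -0.9274 0.3742 0.0000
    outer loop
      vertex 2.3 13.7 0.0
      vertex 0.0 8.0 21.0
      vertex 2.3 13.7 21.0
    endloop
  endfacet
  facet normal -0.9274 -0.3742 0.0000
    outer loop
      vertex 0.0 8.0 0.0
      vertex 2.3 2.3 0.0
      vertex 2.3 2.3 21.0
    endloop
  endfacet
  facet normal -0.9274 -0.3742 0.0000
    outer loop
      vertex 0.0 8.0 0.0
      vertex 2.3 2.3 21.0
      vertex 0.0 8.0 21.0
    endloop
  endfacet
  facet normal -0.3742 -0.9274 0.0000
    outer loop
      vertex 2.3 2.3 0.0
      vertex 8.0 0.0 0.0
      vertex 8.0 0.0 21.0
    endloop
  endfacet
  facet normal -0.3742 -0.9274 0.0000
    outer loop
      vertex 2.3 2.3 0.0
      vertex 8.0 0.0 21.0
      vertex 2.3 2.3 21.0
    endloop
  endfacet
  facet normal 0.3742 -0.9274 0.0000
    outer loop
      vertex 8.0 0.0 0.0
      vertex 13.7 2.3 0.0
      vertex 13.7 2.3 21.0
    endloop
  endfacet
  facet normal 0.3742 -0.9274 0.0000
    outer loop
      vertex 8.0 0.0 0.0
      vertex 13.7 2.3 21.0
      vertex 8.0 0.0 21.0
    endloop
  endfacet
  facet normal 0.9274 -0.3742 0.0000
    outer loop
      vertex 13.7 2.3 0.0
      vertex 16.0 8.0 0.0
      vertex 16.0 8.0 21.0
    endloop
  endfacet
  facet normal 0.9274 -0.3742 0.0000
    outer loop
      vertex 13.7 2.3 0.0
      vertex 16.0 8.0 21.0
      vertex 13.7 2.3 21.0
    endloop
  endfacet
endsolid part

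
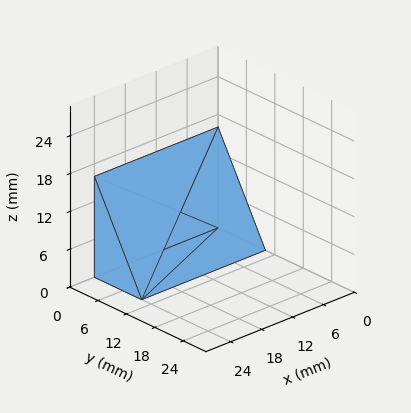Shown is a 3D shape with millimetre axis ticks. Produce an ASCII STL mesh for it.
Reading the render: the shape is a wedge (ramp): 24 × 10 mm base, rising to 16 mm along the y=0 edge and sloping linearly to z=0 at y=10 (dimensions read to the nearest mm from the axis ticks). For the STL, each face is triangulated and given an outward normal.

solid part
  facet normal 0.0000 0.0000 -1.0000
    outer loop
      vertex 24.0 10.0 0.0
      vertex 24.0 0.0 0.0
      vertex 0.0 0.0 0.0
    endloop
  endfacet
  facet normal 0.0000 0.0000 -1.0000
    outer loop
      vertex 0.0 10.0 0.0
      vertex 24.0 10.0 0.0
      vertex 0.0 0.0 0.0
    endloop
  endfacet
  facet normal 0.0000 -1.0000 0.0000
    outer loop
      vertex 0.0 0.0 0.0
      vertex 24.0 0.0 0.0
      vertex 24.0 0.0 16.0
    endloop
  endfacet
  facet normal 0.0000 -1.0000 0.0000
    outer loop
      vertex 0.0 0.0 0.0
      vertex 24.0 0.0 16.0
      vertex 0.0 0.0 16.0
    endloop
  endfacet
  facet normal 0.0000 0.8480 0.5300
    outer loop
      vertex 0.0 0.0 16.0
      vertex 24.0 0.0 16.0
      vertex 24.0 10.0 0.0
    endloop
  endfacet
  facet normal 0.0000 0.8480 0.5300
    outer loop
      vertex 0.0 0.0 16.0
      vertex 24.0 10.0 0.0
      vertex 0.0 10.0 0.0
    endloop
  endfacet
  facet normal -1.0000 0.0000 0.0000
    outer loop
      vertex 0.0 0.0 16.0
      vertex 0.0 10.0 0.0
      vertex 0.0 0.0 0.0
    endloop
  endfacet
  facet normal 1.0000 0.0000 0.0000
    outer loop
      vertex 24.0 0.0 0.0
      vertex 24.0 10.0 0.0
      vertex 24.0 0.0 16.0
    endloop
  endfacet
endsolid part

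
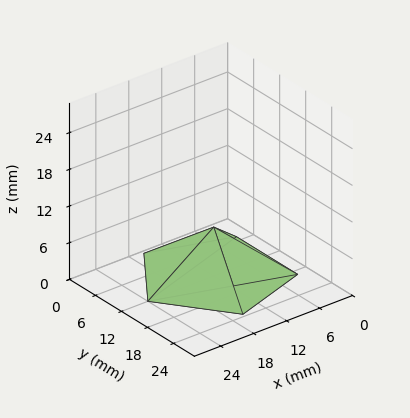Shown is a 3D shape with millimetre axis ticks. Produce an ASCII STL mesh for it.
Reading the render: the shape is a regular 5-sided pyramid, base circumscribed radius ≈ 12 mm, apex at z ≈ 8 mm (dimensions read to the nearest mm from the axis ticks). For the STL, each face is triangulated and given an outward normal.

solid part
  facet normal 0.0000 0.0000 -1.0000
    outer loop
      vertex 2.292 19.053 0.000
      vertex 15.708 23.413 0.000
      vertex 24.000 12.000 0.000
    endloop
  endfacet
  facet normal 0.0000 0.0000 -1.0000
    outer loop
      vertex 2.292 4.947 0.000
      vertex 2.292 19.053 0.000
      vertex 24.000 12.000 0.000
    endloop
  endfacet
  facet normal 0.0000 0.0000 -1.0000
    outer loop
      vertex 15.708 0.587 0.000
      vertex 2.292 4.947 0.000
      vertex 24.000 12.000 0.000
    endloop
  endfacet
  facet normal 0.5145 0.3738 0.7717
    outer loop
      vertex 24.000 12.000 0.000
      vertex 15.708 23.413 0.000
      vertex 12.000 12.000 8.000
    endloop
  endfacet
  facet normal -0.1966 0.6048 0.7717
    outer loop
      vertex 15.708 23.413 0.000
      vertex 2.292 19.053 0.000
      vertex 12.000 12.000 8.000
    endloop
  endfacet
  facet normal -0.6360 0.0000 0.7717
    outer loop
      vertex 2.292 19.053 0.000
      vertex 2.292 4.947 0.000
      vertex 12.000 12.000 8.000
    endloop
  endfacet
  facet normal -0.1966 -0.6048 0.7717
    outer loop
      vertex 2.292 4.947 0.000
      vertex 15.708 0.587 0.000
      vertex 12.000 12.000 8.000
    endloop
  endfacet
  facet normal 0.5145 -0.3738 0.7717
    outer loop
      vertex 15.708 0.587 0.000
      vertex 24.000 12.000 0.000
      vertex 12.000 12.000 8.000
    endloop
  endfacet
endsolid part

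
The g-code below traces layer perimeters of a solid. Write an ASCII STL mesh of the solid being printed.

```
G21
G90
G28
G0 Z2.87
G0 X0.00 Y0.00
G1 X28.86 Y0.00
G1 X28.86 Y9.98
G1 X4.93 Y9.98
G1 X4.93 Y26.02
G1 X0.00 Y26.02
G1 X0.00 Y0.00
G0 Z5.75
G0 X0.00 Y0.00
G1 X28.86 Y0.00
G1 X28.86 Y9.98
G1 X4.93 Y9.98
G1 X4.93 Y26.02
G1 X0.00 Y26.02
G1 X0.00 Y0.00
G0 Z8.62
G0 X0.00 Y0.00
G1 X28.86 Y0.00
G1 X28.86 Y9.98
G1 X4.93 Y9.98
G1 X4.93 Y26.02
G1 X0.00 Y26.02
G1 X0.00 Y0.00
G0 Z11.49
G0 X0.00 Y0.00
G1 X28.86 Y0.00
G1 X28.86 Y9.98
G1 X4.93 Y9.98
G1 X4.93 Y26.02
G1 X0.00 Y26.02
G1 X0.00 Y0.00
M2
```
solid part
  facet normal 0.0000 0.0000 -1.0000
    outer loop
      vertex 28.86 9.98 0.00
      vertex 28.86 0.00 0.00
      vertex 0.00 0.00 0.00
    endloop
  endfacet
  facet normal 0.0000 0.0000 -1.0000
    outer loop
      vertex 4.93 9.98 0.00
      vertex 28.86 9.98 0.00
      vertex 0.00 0.00 0.00
    endloop
  endfacet
  facet normal 0.0000 0.0000 -1.0000
    outer loop
      vertex 4.93 26.02 0.00
      vertex 4.93 9.98 0.00
      vertex 0.00 0.00 0.00
    endloop
  endfacet
  facet normal 0.0000 0.0000 -1.0000
    outer loop
      vertex 0.00 26.02 0.00
      vertex 4.93 26.02 0.00
      vertex 0.00 0.00 0.00
    endloop
  endfacet
  facet normal 0.0000 0.0000 1.0000
    outer loop
      vertex 0.00 0.00 11.49
      vertex 28.86 0.00 11.49
      vertex 28.86 9.98 11.49
    endloop
  endfacet
  facet normal 0.0000 0.0000 1.0000
    outer loop
      vertex 0.00 0.00 11.49
      vertex 28.86 9.98 11.49
      vertex 4.93 9.98 11.49
    endloop
  endfacet
  facet normal 0.0000 0.0000 1.0000
    outer loop
      vertex 0.00 0.00 11.49
      vertex 4.93 9.98 11.49
      vertex 4.93 26.02 11.49
    endloop
  endfacet
  facet normal 0.0000 0.0000 1.0000
    outer loop
      vertex 0.00 0.00 11.49
      vertex 4.93 26.02 11.49
      vertex 0.00 26.02 11.49
    endloop
  endfacet
  facet normal 0.0000 -1.0000 0.0000
    outer loop
      vertex 0.00 0.00 0.00
      vertex 28.86 0.00 0.00
      vertex 28.86 0.00 11.49
    endloop
  endfacet
  facet normal 0.0000 -1.0000 0.0000
    outer loop
      vertex 0.00 0.00 0.00
      vertex 28.86 0.00 11.49
      vertex 0.00 0.00 11.49
    endloop
  endfacet
  facet normal 1.0000 0.0000 0.0000
    outer loop
      vertex 28.86 0.00 0.00
      vertex 28.86 9.98 0.00
      vertex 28.86 9.98 11.49
    endloop
  endfacet
  facet normal 1.0000 0.0000 0.0000
    outer loop
      vertex 28.86 0.00 0.00
      vertex 28.86 9.98 11.49
      vertex 28.86 0.00 11.49
    endloop
  endfacet
  facet normal 0.0000 1.0000 0.0000
    outer loop
      vertex 28.86 9.98 0.00
      vertex 4.93 9.98 0.00
      vertex 4.93 9.98 11.49
    endloop
  endfacet
  facet normal 0.0000 1.0000 0.0000
    outer loop
      vertex 28.86 9.98 0.00
      vertex 4.93 9.98 11.49
      vertex 28.86 9.98 11.49
    endloop
  endfacet
  facet normal 1.0000 0.0000 0.0000
    outer loop
      vertex 4.93 9.98 0.00
      vertex 4.93 26.02 0.00
      vertex 4.93 26.02 11.49
    endloop
  endfacet
  facet normal 1.0000 0.0000 0.0000
    outer loop
      vertex 4.93 9.98 0.00
      vertex 4.93 26.02 11.49
      vertex 4.93 9.98 11.49
    endloop
  endfacet
  facet normal 0.0000 1.0000 0.0000
    outer loop
      vertex 4.93 26.02 0.00
      vertex 0.00 26.02 0.00
      vertex 0.00 26.02 11.49
    endloop
  endfacet
  facet normal 0.0000 1.0000 0.0000
    outer loop
      vertex 4.93 26.02 0.00
      vertex 0.00 26.02 11.49
      vertex 4.93 26.02 11.49
    endloop
  endfacet
  facet normal -1.0000 0.0000 0.0000
    outer loop
      vertex 0.00 26.02 0.00
      vertex 0.00 0.00 0.00
      vertex 0.00 0.00 11.49
    endloop
  endfacet
  facet normal -1.0000 0.0000 0.0000
    outer loop
      vertex 0.00 26.02 0.00
      vertex 0.00 0.00 11.49
      vertex 0.00 26.02 11.49
    endloop
  endfacet
endsolid part

The G0 Z moves step by Δz≈2.87 mm. Every layer's G1 loop is the same polygon, so the solid is a straight extrusion of it from z=0 to z≈11.5. Closing with flat bottom and top caps and triangulating gives 20 facets — an L-shaped prism: outer 28.9 × 26 mm, arm thicknesses ≈ 9.98 mm (horizontal) and 4.93 mm (vertical), extruded 11.5 mm in z.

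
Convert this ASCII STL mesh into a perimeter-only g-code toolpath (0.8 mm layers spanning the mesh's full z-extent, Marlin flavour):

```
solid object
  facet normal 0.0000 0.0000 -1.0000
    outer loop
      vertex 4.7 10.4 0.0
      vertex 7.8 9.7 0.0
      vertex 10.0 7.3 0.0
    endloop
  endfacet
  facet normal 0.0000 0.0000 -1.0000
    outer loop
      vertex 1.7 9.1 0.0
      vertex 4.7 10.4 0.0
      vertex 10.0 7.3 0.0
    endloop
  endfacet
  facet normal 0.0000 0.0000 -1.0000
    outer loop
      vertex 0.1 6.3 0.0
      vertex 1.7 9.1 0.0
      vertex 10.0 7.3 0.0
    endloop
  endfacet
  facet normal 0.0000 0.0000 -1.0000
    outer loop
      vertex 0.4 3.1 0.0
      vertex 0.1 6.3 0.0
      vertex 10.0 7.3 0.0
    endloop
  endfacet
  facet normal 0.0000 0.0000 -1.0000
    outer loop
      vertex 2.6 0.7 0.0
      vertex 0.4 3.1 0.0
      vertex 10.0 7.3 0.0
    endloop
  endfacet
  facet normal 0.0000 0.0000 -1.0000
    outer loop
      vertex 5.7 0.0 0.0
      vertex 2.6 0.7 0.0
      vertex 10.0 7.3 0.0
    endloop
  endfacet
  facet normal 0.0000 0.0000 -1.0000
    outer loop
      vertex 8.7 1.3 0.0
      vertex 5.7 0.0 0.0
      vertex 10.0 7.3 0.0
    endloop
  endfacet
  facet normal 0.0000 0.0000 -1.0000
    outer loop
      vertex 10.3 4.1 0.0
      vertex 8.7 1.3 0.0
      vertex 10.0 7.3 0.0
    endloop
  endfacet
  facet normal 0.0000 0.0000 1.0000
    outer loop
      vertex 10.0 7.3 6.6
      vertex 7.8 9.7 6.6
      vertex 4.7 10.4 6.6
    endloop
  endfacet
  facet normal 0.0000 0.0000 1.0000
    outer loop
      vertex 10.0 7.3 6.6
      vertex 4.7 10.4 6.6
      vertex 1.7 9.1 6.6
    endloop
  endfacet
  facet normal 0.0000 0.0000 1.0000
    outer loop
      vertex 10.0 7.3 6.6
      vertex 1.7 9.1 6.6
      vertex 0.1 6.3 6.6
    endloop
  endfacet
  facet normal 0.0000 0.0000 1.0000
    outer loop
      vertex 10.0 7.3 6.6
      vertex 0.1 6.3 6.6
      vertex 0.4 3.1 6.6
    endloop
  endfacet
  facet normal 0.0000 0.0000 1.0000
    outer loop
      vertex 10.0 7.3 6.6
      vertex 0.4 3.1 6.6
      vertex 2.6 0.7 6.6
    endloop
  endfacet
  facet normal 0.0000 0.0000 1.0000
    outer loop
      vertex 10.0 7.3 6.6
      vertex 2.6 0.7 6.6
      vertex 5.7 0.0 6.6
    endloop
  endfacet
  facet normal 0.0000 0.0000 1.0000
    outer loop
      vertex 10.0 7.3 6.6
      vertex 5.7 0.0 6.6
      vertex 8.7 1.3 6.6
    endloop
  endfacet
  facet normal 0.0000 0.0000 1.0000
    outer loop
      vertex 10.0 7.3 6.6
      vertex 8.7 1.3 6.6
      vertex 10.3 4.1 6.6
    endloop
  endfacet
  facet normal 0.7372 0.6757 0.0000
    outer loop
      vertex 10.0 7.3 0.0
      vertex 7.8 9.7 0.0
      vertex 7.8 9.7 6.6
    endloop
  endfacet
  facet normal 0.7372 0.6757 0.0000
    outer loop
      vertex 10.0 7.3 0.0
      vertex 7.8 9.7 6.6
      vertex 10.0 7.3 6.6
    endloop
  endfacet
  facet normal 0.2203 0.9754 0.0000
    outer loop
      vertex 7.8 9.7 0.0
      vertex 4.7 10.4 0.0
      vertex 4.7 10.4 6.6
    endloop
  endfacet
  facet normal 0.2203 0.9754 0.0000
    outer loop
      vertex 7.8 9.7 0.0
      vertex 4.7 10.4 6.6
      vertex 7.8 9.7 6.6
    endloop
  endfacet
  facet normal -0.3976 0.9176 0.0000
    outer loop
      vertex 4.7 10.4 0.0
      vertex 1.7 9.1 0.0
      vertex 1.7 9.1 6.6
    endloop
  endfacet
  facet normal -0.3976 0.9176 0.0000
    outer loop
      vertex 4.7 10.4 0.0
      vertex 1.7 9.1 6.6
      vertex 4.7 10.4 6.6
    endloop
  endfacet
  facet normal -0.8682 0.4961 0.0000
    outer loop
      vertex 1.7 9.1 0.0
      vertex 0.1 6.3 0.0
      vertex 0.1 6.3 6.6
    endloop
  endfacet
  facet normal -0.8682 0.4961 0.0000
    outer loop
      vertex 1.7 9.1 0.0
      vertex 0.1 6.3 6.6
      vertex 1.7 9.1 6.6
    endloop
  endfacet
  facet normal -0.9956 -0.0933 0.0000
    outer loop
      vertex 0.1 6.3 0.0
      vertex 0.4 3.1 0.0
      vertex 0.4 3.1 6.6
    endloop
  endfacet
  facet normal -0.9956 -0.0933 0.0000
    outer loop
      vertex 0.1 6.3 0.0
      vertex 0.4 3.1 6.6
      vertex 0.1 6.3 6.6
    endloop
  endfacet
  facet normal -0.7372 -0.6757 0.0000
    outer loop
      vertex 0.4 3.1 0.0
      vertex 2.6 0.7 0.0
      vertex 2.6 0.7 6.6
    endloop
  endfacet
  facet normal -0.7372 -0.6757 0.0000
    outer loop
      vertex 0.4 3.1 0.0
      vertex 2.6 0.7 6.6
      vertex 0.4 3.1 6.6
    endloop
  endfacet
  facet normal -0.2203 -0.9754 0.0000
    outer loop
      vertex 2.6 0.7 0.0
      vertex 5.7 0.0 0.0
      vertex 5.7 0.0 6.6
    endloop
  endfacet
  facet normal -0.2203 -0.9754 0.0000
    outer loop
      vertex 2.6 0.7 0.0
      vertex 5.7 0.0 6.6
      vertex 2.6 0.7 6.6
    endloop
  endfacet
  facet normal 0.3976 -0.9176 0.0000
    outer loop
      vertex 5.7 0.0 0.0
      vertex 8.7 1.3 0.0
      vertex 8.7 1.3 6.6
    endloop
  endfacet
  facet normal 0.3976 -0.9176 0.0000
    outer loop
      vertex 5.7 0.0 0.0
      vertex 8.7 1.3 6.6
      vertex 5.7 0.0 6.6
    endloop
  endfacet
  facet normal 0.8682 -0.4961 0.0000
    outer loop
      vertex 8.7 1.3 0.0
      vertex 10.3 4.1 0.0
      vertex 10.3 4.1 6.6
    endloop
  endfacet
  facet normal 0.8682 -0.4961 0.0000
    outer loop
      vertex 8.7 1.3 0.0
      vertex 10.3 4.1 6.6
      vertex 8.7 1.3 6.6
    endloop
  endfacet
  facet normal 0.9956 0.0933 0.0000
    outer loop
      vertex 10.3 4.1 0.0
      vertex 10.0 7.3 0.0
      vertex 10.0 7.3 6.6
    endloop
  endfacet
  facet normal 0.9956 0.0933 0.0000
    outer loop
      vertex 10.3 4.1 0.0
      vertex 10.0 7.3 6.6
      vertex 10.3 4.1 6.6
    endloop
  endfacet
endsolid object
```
; perimeter-only toolpath
G21 ; units = mm
G90 ; absolute positioning
G28 ; home
; layer 1
G0 Z0.8
G0 X10.0 Y7.3
G1 X7.8 Y9.7
G1 X4.7 Y10.4
G1 X1.7 Y9.1
G1 X0.1 Y6.3
G1 X0.4 Y3.1
G1 X2.6 Y0.7
G1 X5.7 Y0.0
G1 X8.7 Y1.3
G1 X10.3 Y4.1
G1 X10.0 Y7.3
; layer 2
G0 Z1.6
G0 X10.0 Y7.3
G1 X7.8 Y9.7
G1 X4.7 Y10.4
G1 X1.7 Y9.1
G1 X0.1 Y6.3
G1 X0.4 Y3.1
G1 X2.6 Y0.7
G1 X5.7 Y0.0
G1 X8.7 Y1.3
G1 X10.3 Y4.1
G1 X10.0 Y7.3
; layer 3
G0 Z2.5
G0 X10.0 Y7.3
G1 X7.8 Y9.7
G1 X4.7 Y10.4
G1 X1.7 Y9.1
G1 X0.1 Y6.3
G1 X0.4 Y3.1
G1 X2.6 Y0.7
G1 X5.7 Y0.0
G1 X8.7 Y1.3
G1 X10.3 Y4.1
G1 X10.0 Y7.3
; layer 4
G0 Z3.3
G0 X10.0 Y7.3
G1 X7.8 Y9.7
G1 X4.7 Y10.4
G1 X1.7 Y9.1
G1 X0.1 Y6.3
G1 X0.4 Y3.1
G1 X2.6 Y0.7
G1 X5.7 Y0.0
G1 X8.7 Y1.3
G1 X10.3 Y4.1
G1 X10.0 Y7.3
; layer 5
G0 Z4.1
G0 X10.0 Y7.3
G1 X7.8 Y9.7
G1 X4.7 Y10.4
G1 X1.7 Y9.1
G1 X0.1 Y6.3
G1 X0.4 Y3.1
G1 X2.6 Y0.7
G1 X5.7 Y0.0
G1 X8.7 Y1.3
G1 X10.3 Y4.1
G1 X10.0 Y7.3
; layer 6
G0 Z4.9
G0 X10.0 Y7.3
G1 X7.8 Y9.7
G1 X4.7 Y10.4
G1 X1.7 Y9.1
G1 X0.1 Y6.3
G1 X0.4 Y3.1
G1 X2.6 Y0.7
G1 X5.7 Y0.0
G1 X8.7 Y1.3
G1 X10.3 Y4.1
G1 X10.0 Y7.3
; layer 7
G0 Z5.8
G0 X10.0 Y7.3
G1 X7.8 Y9.7
G1 X4.7 Y10.4
G1 X1.7 Y9.1
G1 X0.1 Y6.3
G1 X0.4 Y3.1
G1 X2.6 Y0.7
G1 X5.7 Y0.0
G1 X8.7 Y1.3
G1 X10.3 Y4.1
G1 X10.0 Y7.3
; layer 8
G0 Z6.6
G0 X10.0 Y7.3
G1 X7.8 Y9.7
G1 X4.7 Y10.4
G1 X1.7 Y9.1
G1 X0.1 Y6.3
G1 X0.4 Y3.1
G1 X2.6 Y0.7
G1 X5.7 Y0.0
G1 X8.7 Y1.3
G1 X10.3 Y4.1
G1 X10.0 Y7.3
M2 ; end

The solid is a regular 10-sided prism (a cylinder approximated with 10 flat sides), circumscribed radius ≈ 5.2 mm, height ≈ 6.6 mm. Slicing at Δz = 0.8 mm — 8 equal slices spanning the solid's height, so layer i sits at z = i·h/8 — gives 8 non-empty perimeters. Each is a 10-segment closed polygon; G0 lifts to the layer z and rapids to the start vertex, then G1 traces the edges.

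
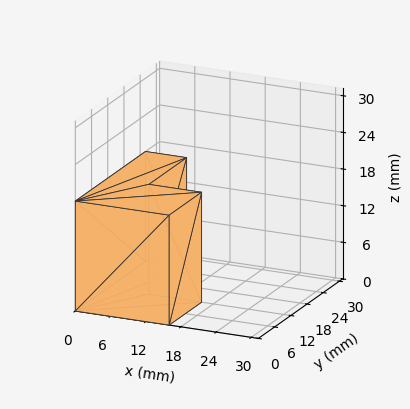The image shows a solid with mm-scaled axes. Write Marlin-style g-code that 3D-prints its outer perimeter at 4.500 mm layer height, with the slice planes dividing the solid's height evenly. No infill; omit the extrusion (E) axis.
Reading the render: the shape is an L-shaped prism: outer 16 × 26 mm, arm thicknesses ≈ 12 mm (horizontal) and 7 mm (vertical), extruded 18 mm in z (dimensions read to the nearest mm from the axis ticks). For the g-code, the solid's height is divided into equal slices at the stated Δz and each level perimeter traced with G1 moves after a G0 lift.

; perimeter-only toolpath
G21 ; units = mm
G90 ; absolute positioning
G28 ; home
; layer 1
G0 Z4.500
G0 X0.000 Y0.000
G1 X16.000 Y0.000
G1 X16.000 Y12.000
G1 X7.000 Y12.000
G1 X7.000 Y26.000
G1 X0.000 Y26.000
G1 X0.000 Y0.000
; layer 2
G0 Z9.000
G0 X0.000 Y0.000
G1 X16.000 Y0.000
G1 X16.000 Y12.000
G1 X7.000 Y12.000
G1 X7.000 Y26.000
G1 X0.000 Y26.000
G1 X0.000 Y0.000
; layer 3
G0 Z13.500
G0 X0.000 Y0.000
G1 X16.000 Y0.000
G1 X16.000 Y12.000
G1 X7.000 Y12.000
G1 X7.000 Y26.000
G1 X0.000 Y26.000
G1 X0.000 Y0.000
; layer 4
G0 Z18.000
G0 X0.000 Y0.000
G1 X16.000 Y0.000
G1 X16.000 Y12.000
G1 X7.000 Y12.000
G1 X7.000 Y26.000
G1 X0.000 Y26.000
G1 X0.000 Y0.000
M2 ; end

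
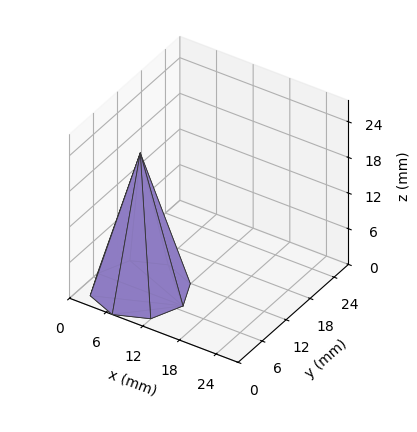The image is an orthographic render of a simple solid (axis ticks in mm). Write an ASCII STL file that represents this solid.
Reading the render: the shape is a regular 8-sided pyramid, base circumscribed radius ≈ 7 mm, apex at z ≈ 23 mm (dimensions read to the nearest mm from the axis ticks). For the STL, each face is triangulated and given an outward normal.

solid part
  facet normal 0.0000 0.0000 -1.0000
    outer loop
      vertex 7.000 14.000 0.000
      vertex 11.950 11.950 0.000
      vertex 14.000 7.000 0.000
    endloop
  endfacet
  facet normal 0.0000 0.0000 -1.0000
    outer loop
      vertex 2.050 11.950 0.000
      vertex 7.000 14.000 0.000
      vertex 14.000 7.000 0.000
    endloop
  endfacet
  facet normal 0.0000 0.0000 -1.0000
    outer loop
      vertex 0.000 7.000 0.000
      vertex 2.050 11.950 0.000
      vertex 14.000 7.000 0.000
    endloop
  endfacet
  facet normal 0.0000 0.0000 -1.0000
    outer loop
      vertex 2.050 2.050 0.000
      vertex 0.000 7.000 0.000
      vertex 14.000 7.000 0.000
    endloop
  endfacet
  facet normal 0.0000 0.0000 -1.0000
    outer loop
      vertex 7.000 0.000 0.000
      vertex 2.050 2.050 0.000
      vertex 14.000 7.000 0.000
    endloop
  endfacet
  facet normal 0.0000 0.0000 -1.0000
    outer loop
      vertex 11.950 2.050 0.000
      vertex 7.000 0.000 0.000
      vertex 14.000 7.000 0.000
    endloop
  endfacet
  facet normal 0.8894 0.3683 0.2707
    outer loop
      vertex 14.000 7.000 0.000
      vertex 11.950 11.950 0.000
      vertex 7.000 7.000 23.000
    endloop
  endfacet
  facet normal 0.3683 0.8894 0.2707
    outer loop
      vertex 11.950 11.950 0.000
      vertex 7.000 14.000 0.000
      vertex 7.000 7.000 23.000
    endloop
  endfacet
  facet normal -0.3683 0.8894 0.2707
    outer loop
      vertex 7.000 14.000 0.000
      vertex 2.050 11.950 0.000
      vertex 7.000 7.000 23.000
    endloop
  endfacet
  facet normal -0.8894 0.3683 0.2707
    outer loop
      vertex 2.050 11.950 0.000
      vertex 0.000 7.000 0.000
      vertex 7.000 7.000 23.000
    endloop
  endfacet
  facet normal -0.8894 -0.3683 0.2707
    outer loop
      vertex 0.000 7.000 0.000
      vertex 2.050 2.050 0.000
      vertex 7.000 7.000 23.000
    endloop
  endfacet
  facet normal -0.3683 -0.8894 0.2707
    outer loop
      vertex 2.050 2.050 0.000
      vertex 7.000 0.000 0.000
      vertex 7.000 7.000 23.000
    endloop
  endfacet
  facet normal 0.3683 -0.8894 0.2707
    outer loop
      vertex 7.000 0.000 0.000
      vertex 11.950 2.050 0.000
      vertex 7.000 7.000 23.000
    endloop
  endfacet
  facet normal 0.8894 -0.3683 0.2707
    outer loop
      vertex 11.950 2.050 0.000
      vertex 14.000 7.000 0.000
      vertex 7.000 7.000 23.000
    endloop
  endfacet
endsolid part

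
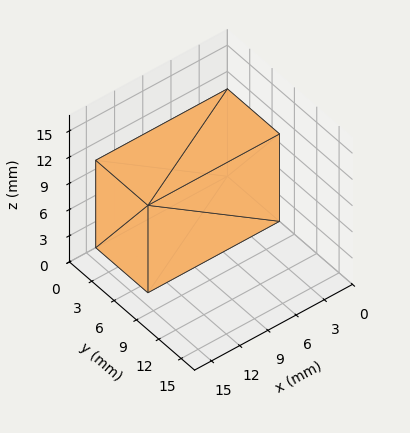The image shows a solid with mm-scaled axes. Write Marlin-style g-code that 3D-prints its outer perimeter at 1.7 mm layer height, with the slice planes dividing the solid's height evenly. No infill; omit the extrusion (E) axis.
Reading the render: the shape is a rectangular box, roughly 14 × 7 mm footprint and 10 mm tall (dimensions read to the nearest mm from the axis ticks). For the g-code, the solid's height is divided into equal slices at the stated Δz and each level perimeter traced with G1 moves after a G0 lift.

; perimeter-only toolpath
G21 ; units = mm
G90 ; absolute positioning
G28 ; home
; layer 1
G0 Z1.7
G0 X0.0 Y0.0
G1 X14.0 Y0.0
G1 X14.0 Y7.0
G1 X0.0 Y7.0
G1 X0.0 Y0.0
; layer 2
G0 Z3.3
G0 X0.0 Y0.0
G1 X14.0 Y0.0
G1 X14.0 Y7.0
G1 X0.0 Y7.0
G1 X0.0 Y0.0
; layer 3
G0 Z5.0
G0 X0.0 Y0.0
G1 X14.0 Y0.0
G1 X14.0 Y7.0
G1 X0.0 Y7.0
G1 X0.0 Y0.0
; layer 4
G0 Z6.7
G0 X0.0 Y0.0
G1 X14.0 Y0.0
G1 X14.0 Y7.0
G1 X0.0 Y7.0
G1 X0.0 Y0.0
; layer 5
G0 Z8.3
G0 X0.0 Y0.0
G1 X14.0 Y0.0
G1 X14.0 Y7.0
G1 X0.0 Y7.0
G1 X0.0 Y0.0
; layer 6
G0 Z10.0
G0 X0.0 Y0.0
G1 X14.0 Y0.0
G1 X14.0 Y7.0
G1 X0.0 Y7.0
G1 X0.0 Y0.0
M2 ; end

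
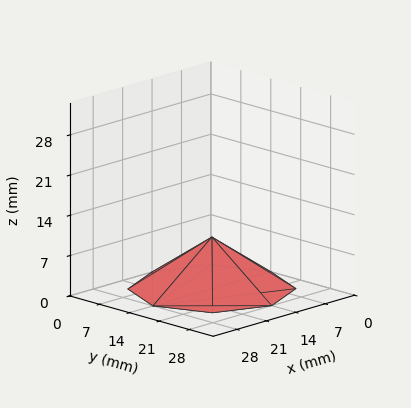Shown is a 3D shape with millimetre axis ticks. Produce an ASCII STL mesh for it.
Reading the render: the shape is a regular 8-sided pyramid, base circumscribed radius ≈ 14 mm, apex at z ≈ 9 mm (dimensions read to the nearest mm from the axis ticks). For the STL, each face is triangulated and given an outward normal.

solid part
  facet normal 0.0000 0.0000 -1.0000
    outer loop
      vertex 14.0 28.0 0.0
      vertex 23.9 23.9 0.0
      vertex 28.0 14.0 0.0
    endloop
  endfacet
  facet normal 0.0000 0.0000 -1.0000
    outer loop
      vertex 4.1 23.9 0.0
      vertex 14.0 28.0 0.0
      vertex 28.0 14.0 0.0
    endloop
  endfacet
  facet normal 0.0000 0.0000 -1.0000
    outer loop
      vertex 0.0 14.0 0.0
      vertex 4.1 23.9 0.0
      vertex 28.0 14.0 0.0
    endloop
  endfacet
  facet normal 0.0000 0.0000 -1.0000
    outer loop
      vertex 4.1 4.1 0.0
      vertex 0.0 14.0 0.0
      vertex 28.0 14.0 0.0
    endloop
  endfacet
  facet normal 0.0000 0.0000 -1.0000
    outer loop
      vertex 14.0 0.0 0.0
      vertex 4.1 4.1 0.0
      vertex 28.0 14.0 0.0
    endloop
  endfacet
  facet normal 0.0000 0.0000 -1.0000
    outer loop
      vertex 23.9 4.1 0.0
      vertex 14.0 0.0 0.0
      vertex 28.0 14.0 0.0
    endloop
  endfacet
  facet normal 0.5277 0.2185 0.8208
    outer loop
      vertex 28.0 14.0 0.0
      vertex 23.9 23.9 0.0
      vertex 14.0 14.0 9.0
    endloop
  endfacet
  facet normal 0.2185 0.5277 0.8208
    outer loop
      vertex 23.9 23.9 0.0
      vertex 14.0 28.0 0.0
      vertex 14.0 14.0 9.0
    endloop
  endfacet
  facet normal -0.2185 0.5277 0.8208
    outer loop
      vertex 14.0 28.0 0.0
      vertex 4.1 23.9 0.0
      vertex 14.0 14.0 9.0
    endloop
  endfacet
  facet normal -0.5277 0.2185 0.8208
    outer loop
      vertex 4.1 23.9 0.0
      vertex 0.0 14.0 0.0
      vertex 14.0 14.0 9.0
    endloop
  endfacet
  facet normal -0.5277 -0.2185 0.8208
    outer loop
      vertex 0.0 14.0 0.0
      vertex 4.1 4.1 0.0
      vertex 14.0 14.0 9.0
    endloop
  endfacet
  facet normal -0.2185 -0.5277 0.8208
    outer loop
      vertex 4.1 4.1 0.0
      vertex 14.0 0.0 0.0
      vertex 14.0 14.0 9.0
    endloop
  endfacet
  facet normal 0.2185 -0.5277 0.8208
    outer loop
      vertex 14.0 0.0 0.0
      vertex 23.9 4.1 0.0
      vertex 14.0 14.0 9.0
    endloop
  endfacet
  facet normal 0.5277 -0.2185 0.8208
    outer loop
      vertex 23.9 4.1 0.0
      vertex 28.0 14.0 0.0
      vertex 14.0 14.0 9.0
    endloop
  endfacet
endsolid part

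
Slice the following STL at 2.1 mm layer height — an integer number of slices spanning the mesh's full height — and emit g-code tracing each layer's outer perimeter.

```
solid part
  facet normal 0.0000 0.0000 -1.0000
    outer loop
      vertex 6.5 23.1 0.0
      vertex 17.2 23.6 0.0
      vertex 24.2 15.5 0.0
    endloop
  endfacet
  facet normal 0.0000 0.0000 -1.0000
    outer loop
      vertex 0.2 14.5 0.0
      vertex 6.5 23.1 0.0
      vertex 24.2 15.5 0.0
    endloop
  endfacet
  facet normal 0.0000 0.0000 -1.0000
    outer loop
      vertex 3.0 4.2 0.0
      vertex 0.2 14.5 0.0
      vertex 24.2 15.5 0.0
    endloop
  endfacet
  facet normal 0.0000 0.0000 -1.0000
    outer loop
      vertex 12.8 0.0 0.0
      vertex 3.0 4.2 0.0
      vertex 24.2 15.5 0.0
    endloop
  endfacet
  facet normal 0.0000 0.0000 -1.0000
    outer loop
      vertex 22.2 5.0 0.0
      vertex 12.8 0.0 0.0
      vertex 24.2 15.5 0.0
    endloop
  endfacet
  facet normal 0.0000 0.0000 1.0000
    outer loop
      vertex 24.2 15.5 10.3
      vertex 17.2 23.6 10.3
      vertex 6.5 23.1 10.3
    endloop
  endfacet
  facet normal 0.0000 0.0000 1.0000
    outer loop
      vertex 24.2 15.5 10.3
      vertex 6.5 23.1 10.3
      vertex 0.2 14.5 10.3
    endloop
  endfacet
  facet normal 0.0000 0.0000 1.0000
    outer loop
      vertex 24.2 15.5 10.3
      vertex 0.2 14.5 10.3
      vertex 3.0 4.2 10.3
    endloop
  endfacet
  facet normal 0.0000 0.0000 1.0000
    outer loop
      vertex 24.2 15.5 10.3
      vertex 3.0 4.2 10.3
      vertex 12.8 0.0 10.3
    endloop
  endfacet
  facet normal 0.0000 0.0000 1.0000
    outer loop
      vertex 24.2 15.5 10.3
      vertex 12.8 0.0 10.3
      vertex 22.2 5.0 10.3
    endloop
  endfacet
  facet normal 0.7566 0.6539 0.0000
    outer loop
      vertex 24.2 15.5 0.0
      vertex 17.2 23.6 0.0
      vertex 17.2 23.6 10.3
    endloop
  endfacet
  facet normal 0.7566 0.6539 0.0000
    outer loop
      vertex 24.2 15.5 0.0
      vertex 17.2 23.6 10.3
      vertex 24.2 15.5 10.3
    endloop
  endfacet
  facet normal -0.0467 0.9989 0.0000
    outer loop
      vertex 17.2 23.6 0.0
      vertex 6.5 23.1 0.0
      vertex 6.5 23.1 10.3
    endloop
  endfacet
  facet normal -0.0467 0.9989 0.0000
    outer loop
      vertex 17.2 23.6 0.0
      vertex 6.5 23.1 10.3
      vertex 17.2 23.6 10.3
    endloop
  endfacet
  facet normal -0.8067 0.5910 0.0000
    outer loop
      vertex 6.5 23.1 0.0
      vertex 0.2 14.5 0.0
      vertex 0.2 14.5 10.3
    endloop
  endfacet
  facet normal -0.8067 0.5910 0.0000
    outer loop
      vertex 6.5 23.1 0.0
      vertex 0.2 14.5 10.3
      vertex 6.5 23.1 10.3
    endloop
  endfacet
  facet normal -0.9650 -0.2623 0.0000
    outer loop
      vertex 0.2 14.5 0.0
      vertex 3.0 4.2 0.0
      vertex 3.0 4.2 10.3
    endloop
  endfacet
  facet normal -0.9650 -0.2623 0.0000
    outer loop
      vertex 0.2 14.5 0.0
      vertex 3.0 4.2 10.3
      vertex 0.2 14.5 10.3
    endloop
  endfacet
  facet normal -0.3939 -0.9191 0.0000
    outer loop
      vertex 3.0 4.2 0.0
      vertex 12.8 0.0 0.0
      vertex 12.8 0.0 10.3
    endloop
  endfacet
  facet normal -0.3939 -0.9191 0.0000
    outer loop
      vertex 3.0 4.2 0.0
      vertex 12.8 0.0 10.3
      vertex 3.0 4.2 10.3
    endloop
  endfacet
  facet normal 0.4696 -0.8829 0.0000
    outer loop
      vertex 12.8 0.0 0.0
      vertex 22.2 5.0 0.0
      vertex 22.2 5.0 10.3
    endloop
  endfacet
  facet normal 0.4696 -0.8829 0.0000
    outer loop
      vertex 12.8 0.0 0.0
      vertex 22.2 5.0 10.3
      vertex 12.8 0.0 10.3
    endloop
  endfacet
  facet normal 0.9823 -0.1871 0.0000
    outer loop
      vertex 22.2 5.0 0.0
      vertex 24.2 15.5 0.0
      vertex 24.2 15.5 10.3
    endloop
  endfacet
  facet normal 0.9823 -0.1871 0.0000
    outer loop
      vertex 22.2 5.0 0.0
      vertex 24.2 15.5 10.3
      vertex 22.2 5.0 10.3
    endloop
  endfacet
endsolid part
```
; perimeter-only toolpath
G21 ; units = mm
G90 ; absolute positioning
G28 ; home
; layer 1
G0 Z2.1
G0 X24.2 Y15.5
G1 X17.2 Y23.6
G1 X6.5 Y23.1
G1 X0.2 Y14.5
G1 X3.0 Y4.2
G1 X12.8 Y0.0
G1 X22.2 Y5.0
G1 X24.2 Y15.5
; layer 2
G0 Z4.1
G0 X24.2 Y15.5
G1 X17.2 Y23.6
G1 X6.5 Y23.1
G1 X0.2 Y14.5
G1 X3.0 Y4.2
G1 X12.8 Y0.0
G1 X22.2 Y5.0
G1 X24.2 Y15.5
; layer 3
G0 Z6.2
G0 X24.2 Y15.5
G1 X17.2 Y23.6
G1 X6.5 Y23.1
G1 X0.2 Y14.5
G1 X3.0 Y4.2
G1 X12.8 Y0.0
G1 X22.2 Y5.0
G1 X24.2 Y15.5
; layer 4
G0 Z8.2
G0 X24.2 Y15.5
G1 X17.2 Y23.6
G1 X6.5 Y23.1
G1 X0.2 Y14.5
G1 X3.0 Y4.2
G1 X12.8 Y0.0
G1 X22.2 Y5.0
G1 X24.2 Y15.5
; layer 5
G0 Z10.3
G0 X24.2 Y15.5
G1 X17.2 Y23.6
G1 X6.5 Y23.1
G1 X0.2 Y14.5
G1 X3.0 Y4.2
G1 X12.8 Y0.0
G1 X22.2 Y5.0
G1 X24.2 Y15.5
M2 ; end

The solid is a regular 7-sided prism (a cylinder approximated with 7 flat sides), circumscribed radius ≈ 12.3 mm, height ≈ 10.3 mm. Slicing at Δz = 2.1 mm — 5 equal slices spanning the solid's height, so layer i sits at z = i·h/5 — gives 5 non-empty perimeters. Each is a 7-segment closed polygon; G0 lifts to the layer z and rapids to the start vertex, then G1 traces the edges.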